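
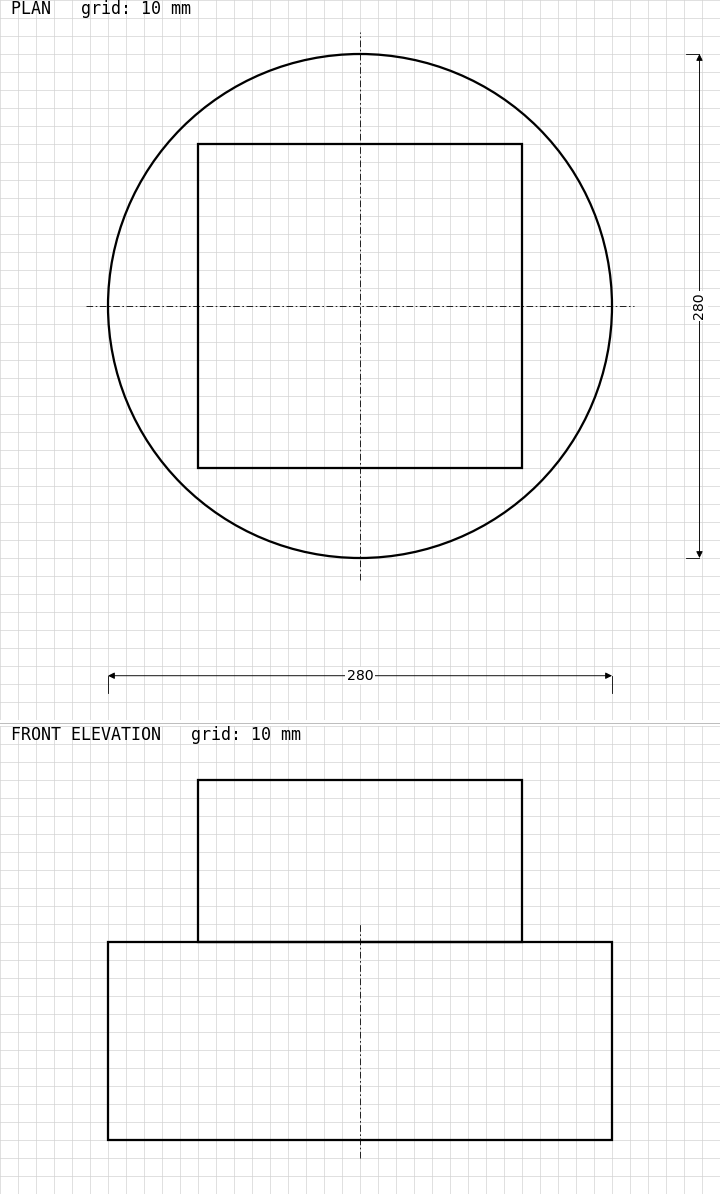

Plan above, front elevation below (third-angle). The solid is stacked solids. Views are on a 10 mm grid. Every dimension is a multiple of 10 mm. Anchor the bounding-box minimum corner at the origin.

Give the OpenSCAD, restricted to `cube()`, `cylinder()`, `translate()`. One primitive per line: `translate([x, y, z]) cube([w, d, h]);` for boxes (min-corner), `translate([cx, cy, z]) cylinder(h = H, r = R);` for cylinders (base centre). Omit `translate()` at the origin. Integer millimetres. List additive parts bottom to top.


translate([140, 140, 0]) cylinder(h = 110, r = 140);
translate([50, 50, 110]) cube([180, 180, 90]);


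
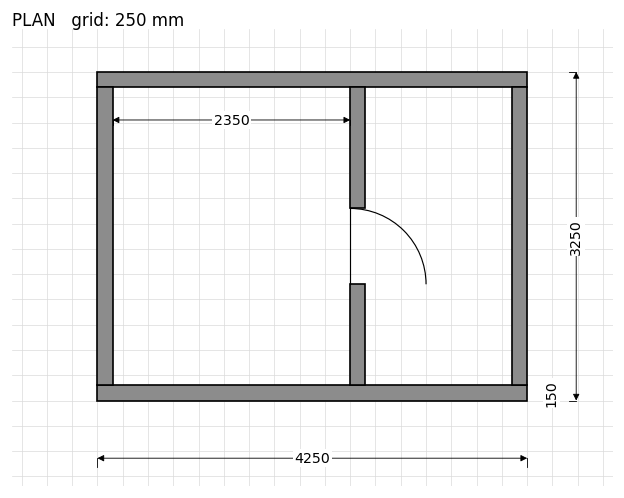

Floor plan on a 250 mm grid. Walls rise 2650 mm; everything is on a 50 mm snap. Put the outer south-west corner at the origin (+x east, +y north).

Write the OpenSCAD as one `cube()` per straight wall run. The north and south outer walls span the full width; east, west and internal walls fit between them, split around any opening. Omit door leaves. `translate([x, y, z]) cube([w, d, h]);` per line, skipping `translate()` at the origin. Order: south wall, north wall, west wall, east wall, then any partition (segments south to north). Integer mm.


cube([4250, 150, 2650]);
translate([0, 3100, 0]) cube([4250, 150, 2650]);
translate([0, 150, 0]) cube([150, 2950, 2650]);
translate([4100, 150, 0]) cube([150, 2950, 2650]);
translate([2500, 150, 0]) cube([150, 1000, 2650]);
translate([2500, 1900, 0]) cube([150, 1200, 2650]);


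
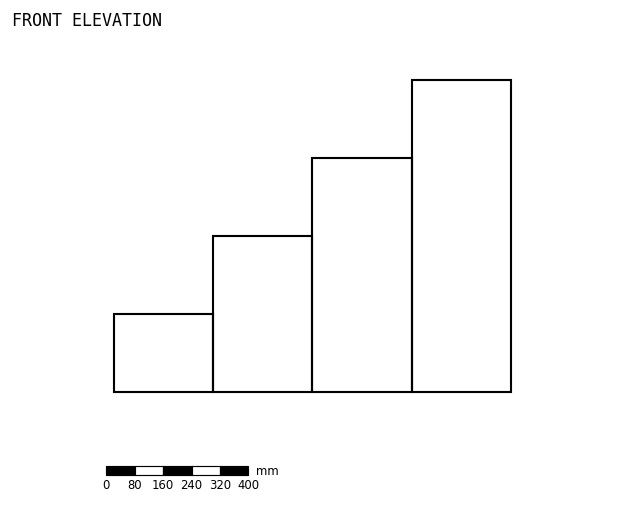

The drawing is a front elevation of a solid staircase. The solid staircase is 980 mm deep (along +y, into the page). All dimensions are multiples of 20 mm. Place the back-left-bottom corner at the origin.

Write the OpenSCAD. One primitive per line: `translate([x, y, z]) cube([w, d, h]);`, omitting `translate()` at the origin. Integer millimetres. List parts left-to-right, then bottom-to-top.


cube([280, 980, 220]);
translate([280, 0, 0]) cube([280, 980, 440]);
translate([560, 0, 0]) cube([280, 980, 660]);
translate([840, 0, 0]) cube([280, 980, 880]);


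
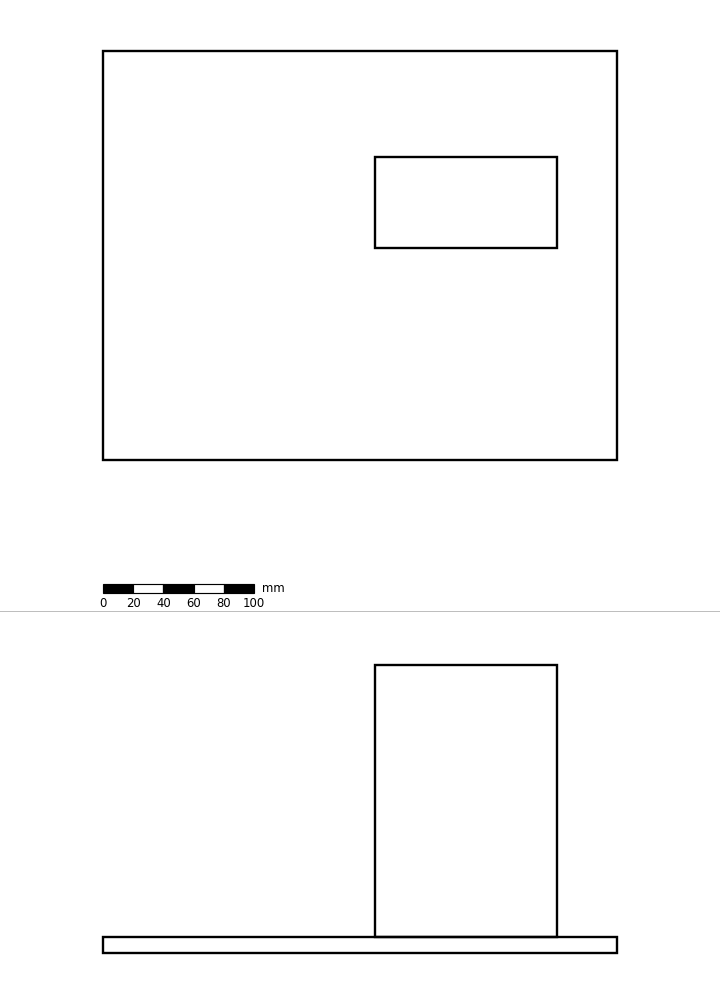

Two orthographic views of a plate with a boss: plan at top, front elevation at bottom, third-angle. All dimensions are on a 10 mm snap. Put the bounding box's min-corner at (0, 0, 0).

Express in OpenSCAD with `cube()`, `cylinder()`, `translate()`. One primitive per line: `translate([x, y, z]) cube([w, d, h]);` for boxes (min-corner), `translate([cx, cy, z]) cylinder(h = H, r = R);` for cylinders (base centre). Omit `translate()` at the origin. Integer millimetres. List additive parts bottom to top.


cube([340, 270, 10]);
translate([180, 140, 10]) cube([120, 60, 180]);


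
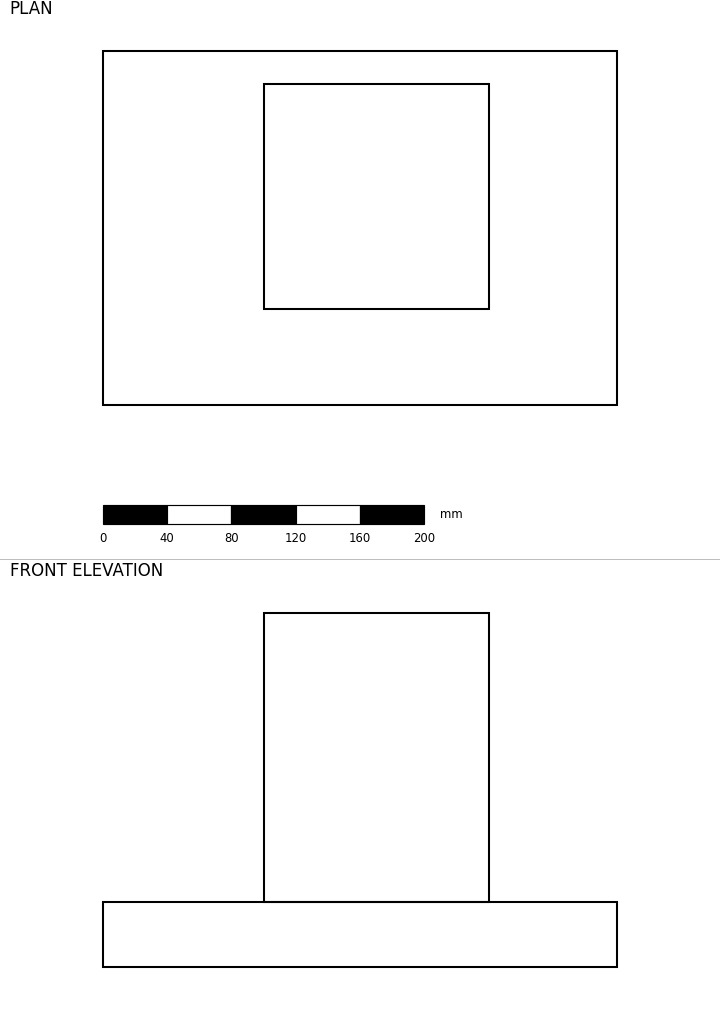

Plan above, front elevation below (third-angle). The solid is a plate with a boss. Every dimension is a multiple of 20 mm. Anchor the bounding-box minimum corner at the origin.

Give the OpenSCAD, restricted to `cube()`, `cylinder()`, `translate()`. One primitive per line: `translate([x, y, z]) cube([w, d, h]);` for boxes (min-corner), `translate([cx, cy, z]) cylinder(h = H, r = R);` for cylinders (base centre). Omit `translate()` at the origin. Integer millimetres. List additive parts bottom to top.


cube([320, 220, 40]);
translate([100, 60, 40]) cube([140, 140, 180]);


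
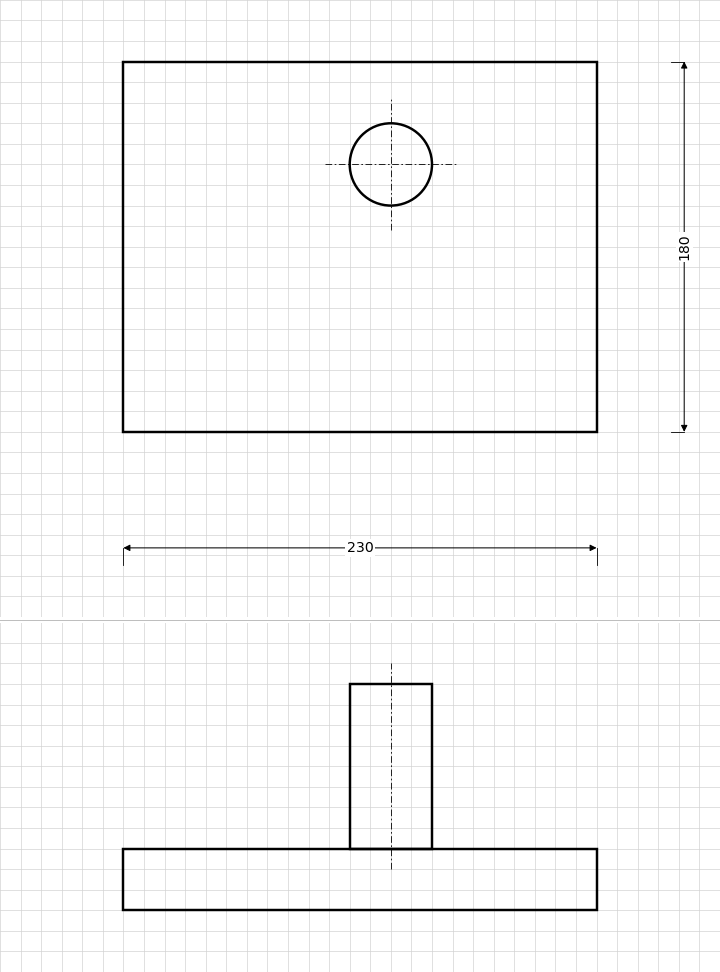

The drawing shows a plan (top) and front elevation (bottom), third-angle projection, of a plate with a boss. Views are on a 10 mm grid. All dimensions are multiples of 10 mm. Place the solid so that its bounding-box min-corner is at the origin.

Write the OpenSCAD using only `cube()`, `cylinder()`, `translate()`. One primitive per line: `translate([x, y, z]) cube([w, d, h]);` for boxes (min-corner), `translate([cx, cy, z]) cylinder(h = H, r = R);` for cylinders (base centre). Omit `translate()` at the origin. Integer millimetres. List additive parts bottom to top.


cube([230, 180, 30]);
translate([130, 130, 30]) cylinder(h = 80, r = 20);


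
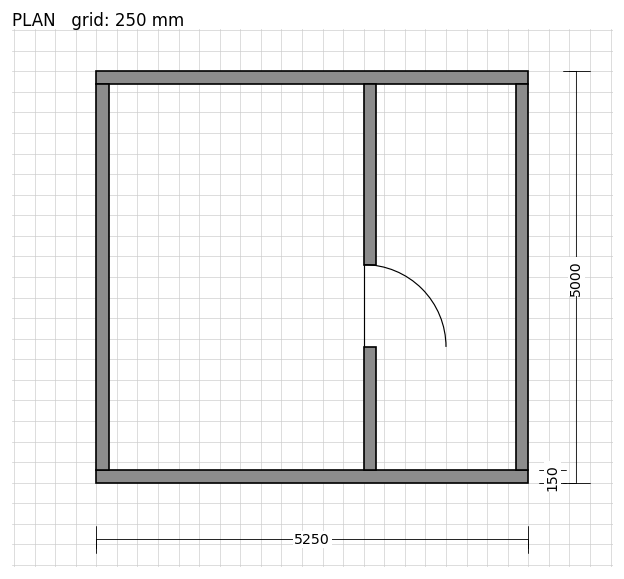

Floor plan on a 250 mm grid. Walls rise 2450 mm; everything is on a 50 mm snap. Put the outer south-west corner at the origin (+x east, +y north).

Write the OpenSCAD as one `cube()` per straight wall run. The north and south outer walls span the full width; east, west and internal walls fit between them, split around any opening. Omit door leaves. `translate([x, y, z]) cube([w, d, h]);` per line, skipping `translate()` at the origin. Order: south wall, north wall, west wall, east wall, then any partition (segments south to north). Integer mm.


cube([5250, 150, 2450]);
translate([0, 4850, 0]) cube([5250, 150, 2450]);
translate([0, 150, 0]) cube([150, 4700, 2450]);
translate([5100, 150, 0]) cube([150, 4700, 2450]);
translate([3250, 150, 0]) cube([150, 1500, 2450]);
translate([3250, 2650, 0]) cube([150, 2200, 2450]);


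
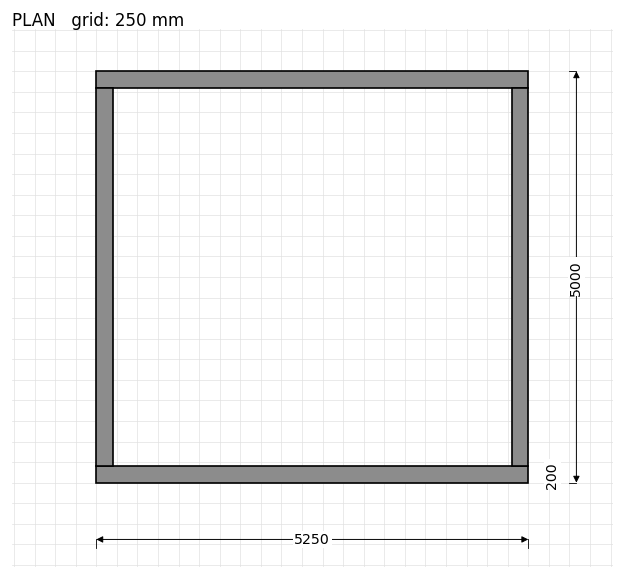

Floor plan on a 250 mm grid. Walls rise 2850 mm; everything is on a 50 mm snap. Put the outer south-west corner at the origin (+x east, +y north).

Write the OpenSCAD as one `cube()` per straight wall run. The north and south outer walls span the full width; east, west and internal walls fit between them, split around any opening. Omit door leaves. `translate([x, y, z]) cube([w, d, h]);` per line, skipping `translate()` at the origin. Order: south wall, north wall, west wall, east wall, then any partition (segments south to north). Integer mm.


cube([5250, 200, 2850]);
translate([0, 4800, 0]) cube([5250, 200, 2850]);
translate([0, 200, 0]) cube([200, 4600, 2850]);
translate([5050, 200, 0]) cube([200, 4600, 2850]);


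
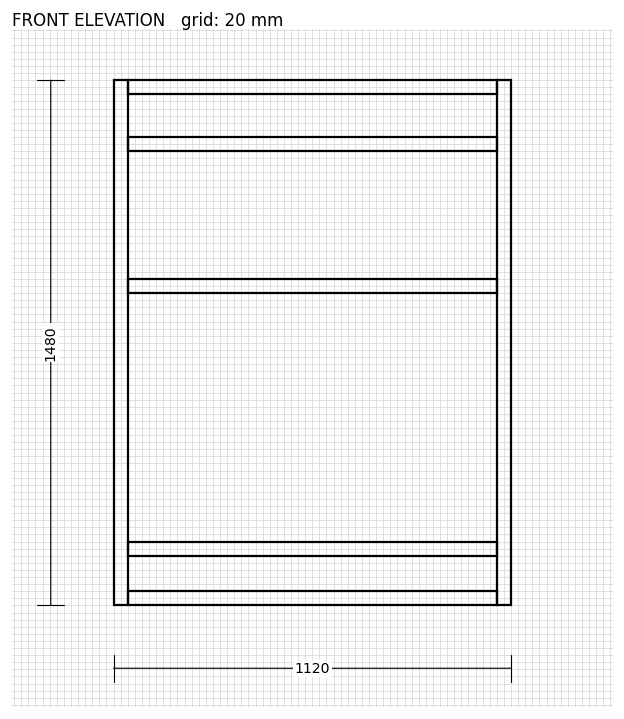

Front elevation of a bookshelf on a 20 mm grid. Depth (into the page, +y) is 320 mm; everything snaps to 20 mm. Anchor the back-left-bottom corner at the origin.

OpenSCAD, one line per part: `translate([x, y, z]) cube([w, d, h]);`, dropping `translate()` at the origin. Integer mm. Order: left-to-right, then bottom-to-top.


cube([40, 320, 1480]);
translate([40, 0, 0]) cube([1040, 320, 40]);
translate([40, 0, 140]) cube([1040, 320, 40]);
translate([40, 0, 880]) cube([1040, 320, 40]);
translate([40, 0, 1280]) cube([1040, 320, 40]);
translate([40, 0, 1440]) cube([1040, 320, 40]);
translate([1080, 0, 0]) cube([40, 320, 1480]);


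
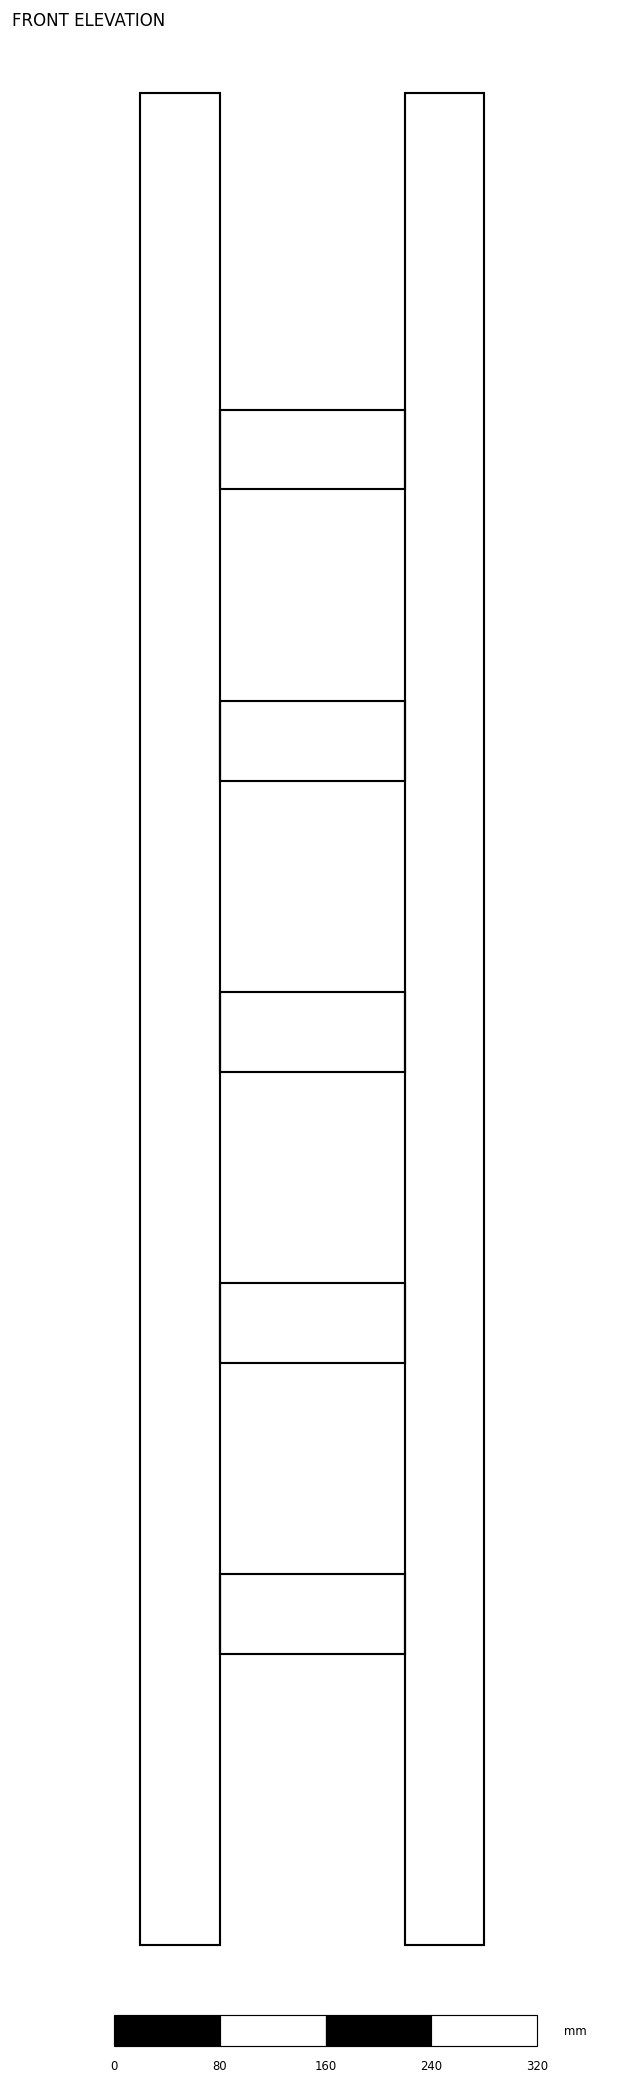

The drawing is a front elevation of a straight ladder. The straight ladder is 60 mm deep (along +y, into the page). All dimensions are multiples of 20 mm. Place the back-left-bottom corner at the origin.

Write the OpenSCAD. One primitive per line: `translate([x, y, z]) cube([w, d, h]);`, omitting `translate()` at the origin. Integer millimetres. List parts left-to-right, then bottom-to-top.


cube([60, 60, 1400]);
translate([60, 0, 220]) cube([140, 60, 60]);
translate([60, 0, 440]) cube([140, 60, 60]);
translate([60, 0, 660]) cube([140, 60, 60]);
translate([60, 0, 880]) cube([140, 60, 60]);
translate([60, 0, 1100]) cube([140, 60, 60]);
translate([200, 0, 0]) cube([60, 60, 1400]);


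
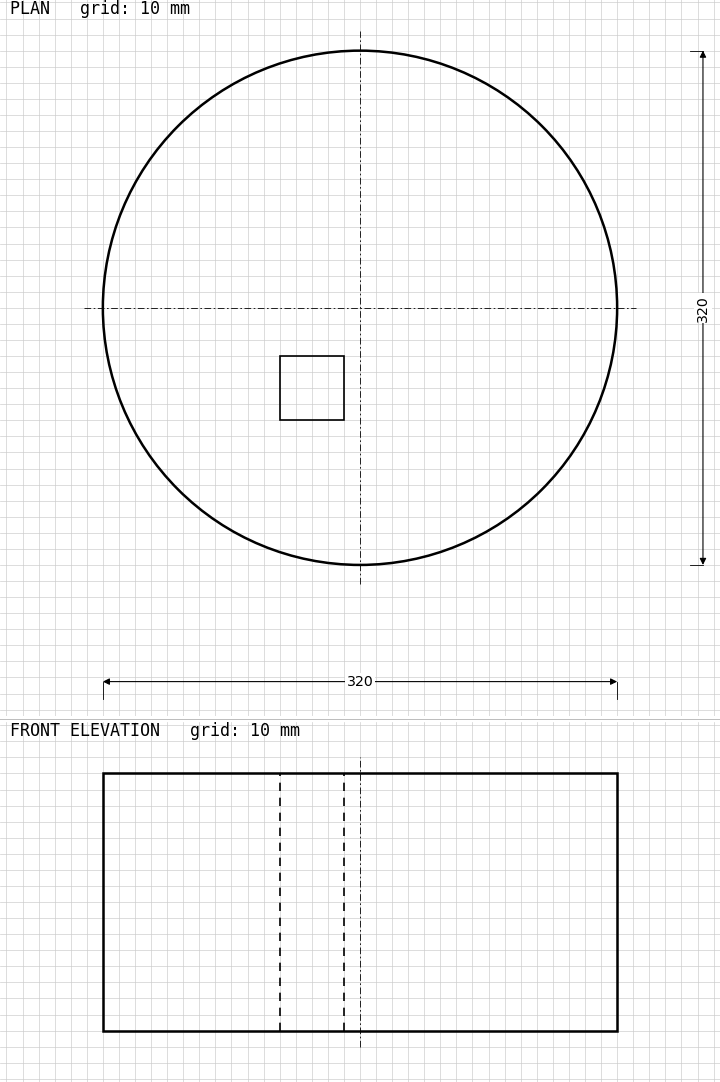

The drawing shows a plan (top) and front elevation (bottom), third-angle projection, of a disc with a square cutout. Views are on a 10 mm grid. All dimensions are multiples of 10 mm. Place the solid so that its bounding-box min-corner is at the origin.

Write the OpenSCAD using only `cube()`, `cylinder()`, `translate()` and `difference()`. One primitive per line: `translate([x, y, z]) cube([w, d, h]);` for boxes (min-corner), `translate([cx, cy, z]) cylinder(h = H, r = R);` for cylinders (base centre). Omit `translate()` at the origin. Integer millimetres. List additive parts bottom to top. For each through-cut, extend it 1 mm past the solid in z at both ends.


difference() {
  translate([160, 160, 0]) cylinder(h = 160, r = 160);
  translate([110, 90, -1]) cube([40, 40, 162]);
}


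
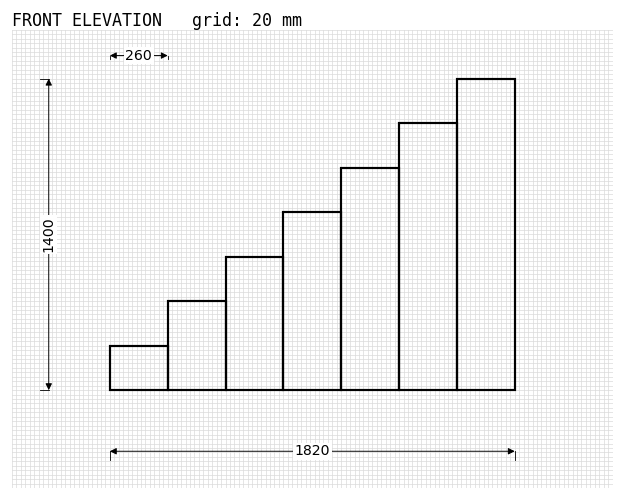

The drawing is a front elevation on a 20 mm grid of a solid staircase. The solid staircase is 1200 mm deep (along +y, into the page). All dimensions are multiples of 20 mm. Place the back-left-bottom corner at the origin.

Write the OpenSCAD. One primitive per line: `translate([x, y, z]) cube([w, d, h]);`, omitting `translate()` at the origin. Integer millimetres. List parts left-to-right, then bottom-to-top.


cube([260, 1200, 200]);
translate([260, 0, 0]) cube([260, 1200, 400]);
translate([520, 0, 0]) cube([260, 1200, 600]);
translate([780, 0, 0]) cube([260, 1200, 800]);
translate([1040, 0, 0]) cube([260, 1200, 1000]);
translate([1300, 0, 0]) cube([260, 1200, 1200]);
translate([1560, 0, 0]) cube([260, 1200, 1400]);


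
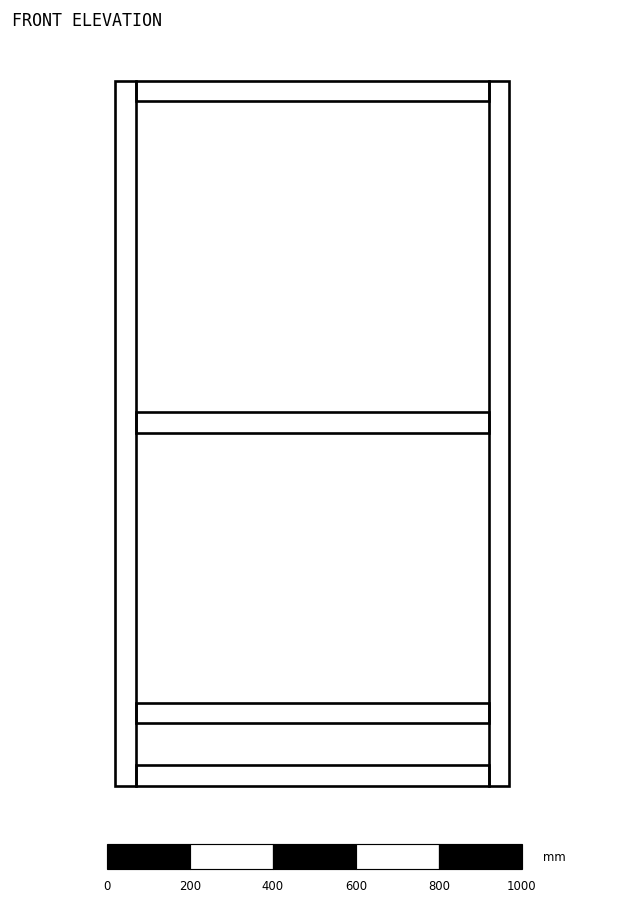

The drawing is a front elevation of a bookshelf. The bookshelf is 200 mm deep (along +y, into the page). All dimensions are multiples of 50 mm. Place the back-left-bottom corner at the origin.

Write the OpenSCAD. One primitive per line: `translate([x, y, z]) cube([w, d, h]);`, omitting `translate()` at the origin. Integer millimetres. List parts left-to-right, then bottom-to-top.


cube([50, 200, 1700]);
translate([50, 0, 0]) cube([850, 200, 50]);
translate([50, 0, 150]) cube([850, 200, 50]);
translate([50, 0, 850]) cube([850, 200, 50]);
translate([50, 0, 1650]) cube([850, 200, 50]);
translate([900, 0, 0]) cube([50, 200, 1700]);


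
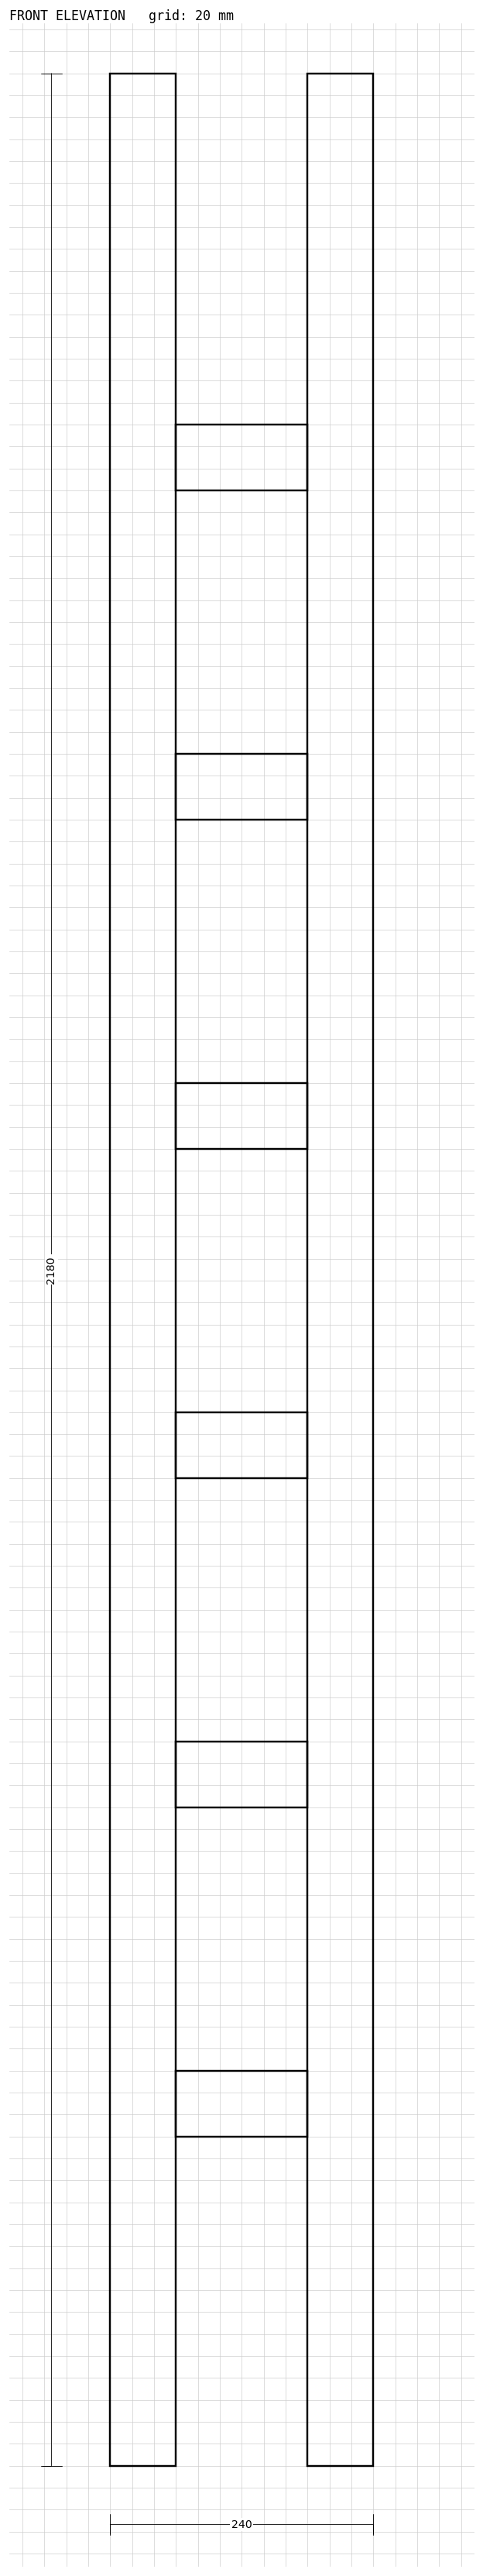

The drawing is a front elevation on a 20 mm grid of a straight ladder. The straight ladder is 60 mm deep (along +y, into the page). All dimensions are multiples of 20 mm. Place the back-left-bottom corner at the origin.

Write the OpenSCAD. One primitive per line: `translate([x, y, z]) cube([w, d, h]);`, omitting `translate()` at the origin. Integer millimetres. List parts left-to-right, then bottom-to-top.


cube([60, 60, 2180]);
translate([60, 0, 300]) cube([120, 60, 60]);
translate([60, 0, 600]) cube([120, 60, 60]);
translate([60, 0, 900]) cube([120, 60, 60]);
translate([60, 0, 1200]) cube([120, 60, 60]);
translate([60, 0, 1500]) cube([120, 60, 60]);
translate([60, 0, 1800]) cube([120, 60, 60]);
translate([180, 0, 0]) cube([60, 60, 2180]);


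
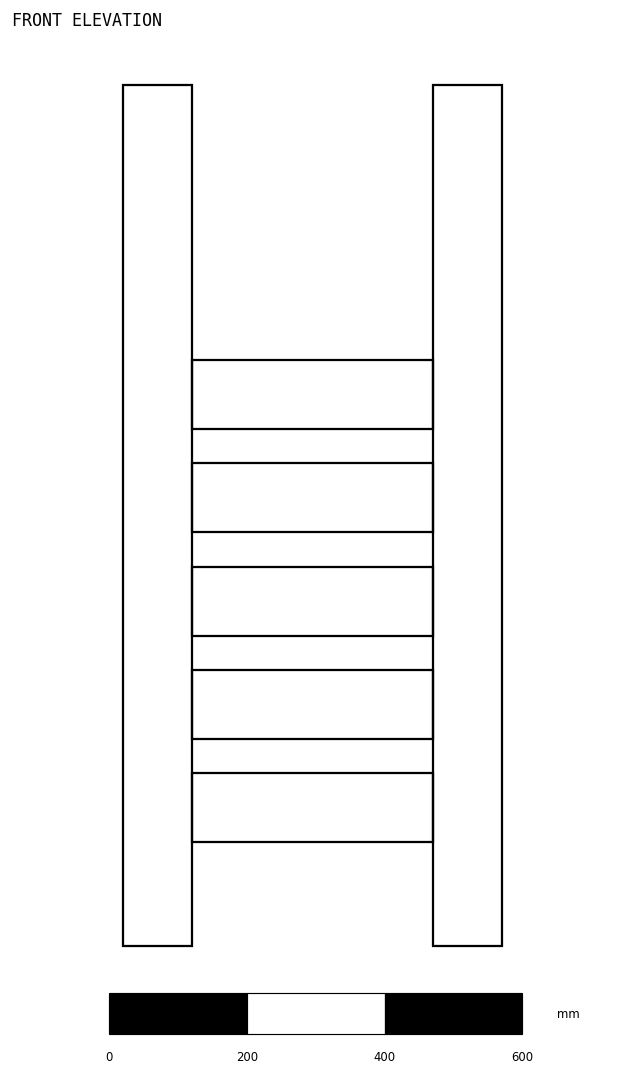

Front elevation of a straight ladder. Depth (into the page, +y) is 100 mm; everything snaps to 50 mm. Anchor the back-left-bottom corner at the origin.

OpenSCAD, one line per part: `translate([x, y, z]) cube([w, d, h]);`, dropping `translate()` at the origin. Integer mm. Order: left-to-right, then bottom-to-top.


cube([100, 100, 1250]);
translate([100, 0, 150]) cube([350, 100, 100]);
translate([100, 0, 300]) cube([350, 100, 100]);
translate([100, 0, 450]) cube([350, 100, 100]);
translate([100, 0, 600]) cube([350, 100, 100]);
translate([100, 0, 750]) cube([350, 100, 100]);
translate([450, 0, 0]) cube([100, 100, 1250]);


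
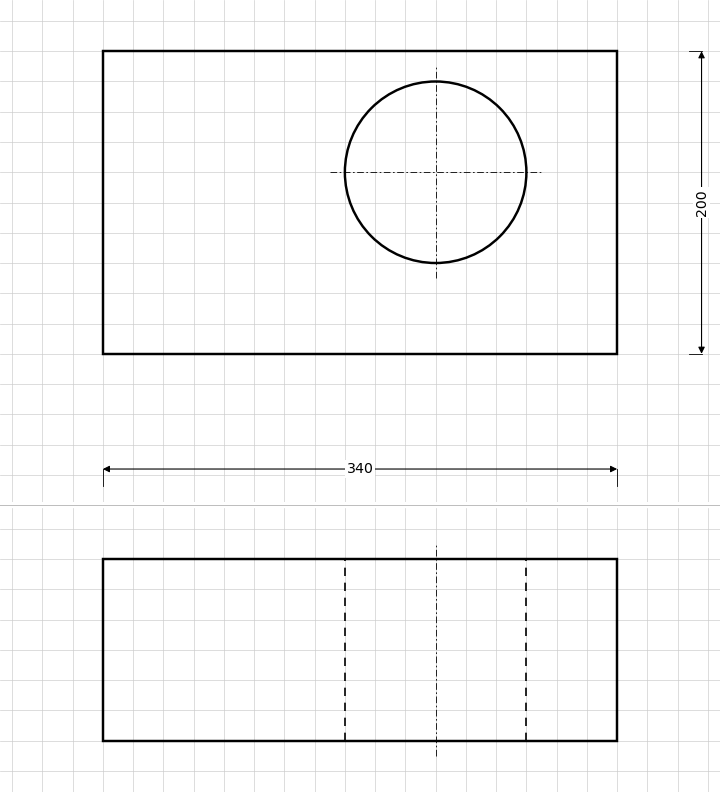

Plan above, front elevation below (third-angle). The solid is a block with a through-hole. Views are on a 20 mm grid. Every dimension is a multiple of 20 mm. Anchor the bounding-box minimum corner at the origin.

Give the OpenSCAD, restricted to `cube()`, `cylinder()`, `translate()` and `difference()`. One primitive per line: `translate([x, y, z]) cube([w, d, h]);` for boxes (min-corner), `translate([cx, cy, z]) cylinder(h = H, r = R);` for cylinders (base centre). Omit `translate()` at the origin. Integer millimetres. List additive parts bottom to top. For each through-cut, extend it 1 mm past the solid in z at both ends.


difference() {
  cube([340, 200, 120]);
  translate([220, 120, -1]) cylinder(h = 122, r = 60);
}


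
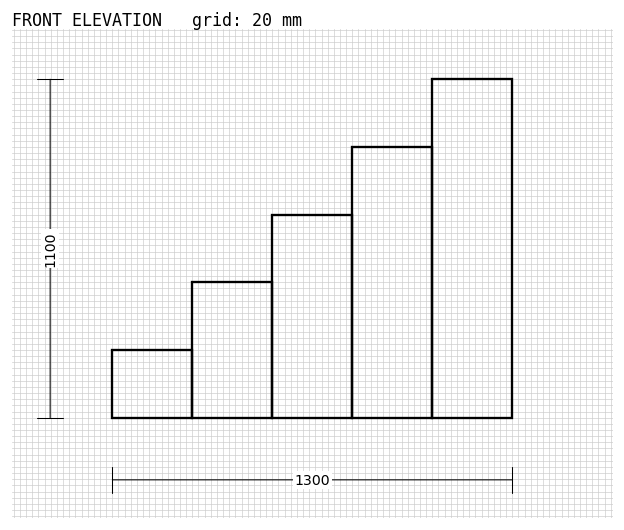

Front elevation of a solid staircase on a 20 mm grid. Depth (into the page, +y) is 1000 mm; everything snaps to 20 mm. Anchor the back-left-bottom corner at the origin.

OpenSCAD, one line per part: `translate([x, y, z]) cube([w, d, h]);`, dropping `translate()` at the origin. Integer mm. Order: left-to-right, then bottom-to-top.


cube([260, 1000, 220]);
translate([260, 0, 0]) cube([260, 1000, 440]);
translate([520, 0, 0]) cube([260, 1000, 660]);
translate([780, 0, 0]) cube([260, 1000, 880]);
translate([1040, 0, 0]) cube([260, 1000, 1100]);


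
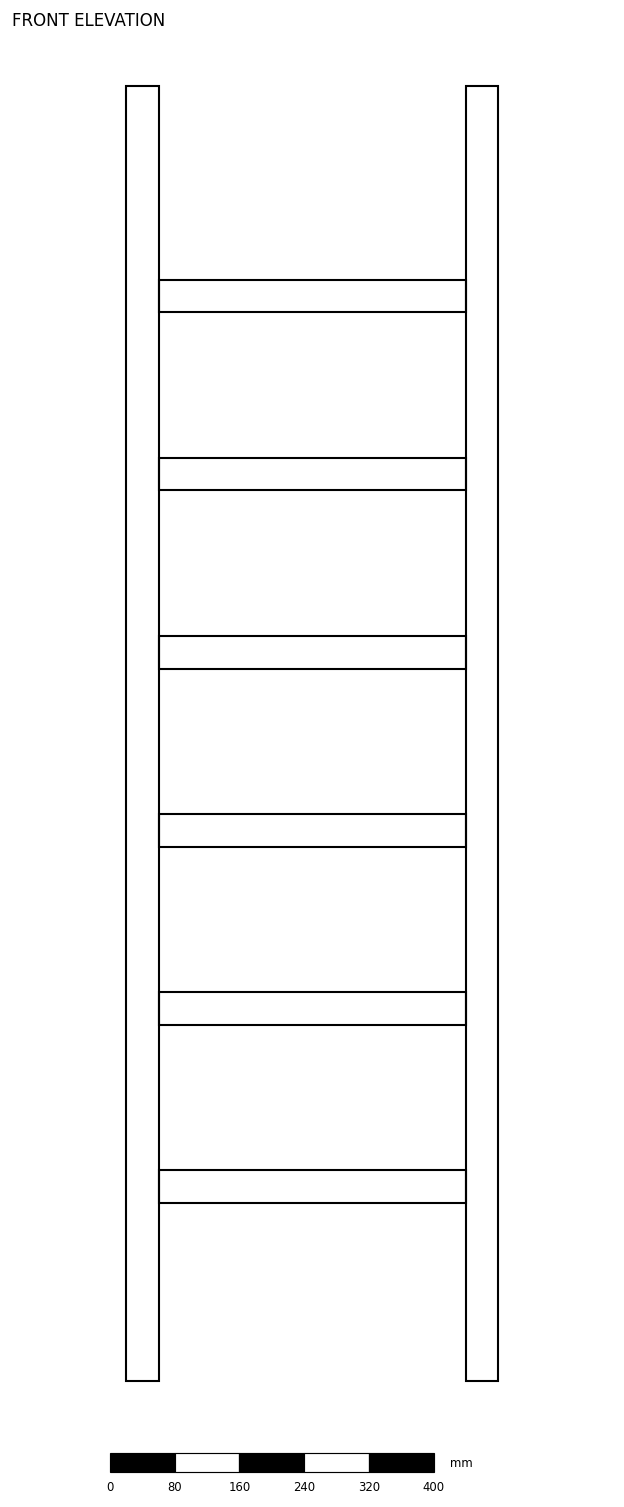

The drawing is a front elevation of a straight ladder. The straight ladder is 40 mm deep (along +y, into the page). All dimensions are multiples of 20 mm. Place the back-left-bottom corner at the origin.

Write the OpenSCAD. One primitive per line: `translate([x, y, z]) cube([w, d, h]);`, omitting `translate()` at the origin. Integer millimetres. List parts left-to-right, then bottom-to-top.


cube([40, 40, 1600]);
translate([40, 0, 220]) cube([380, 40, 40]);
translate([40, 0, 440]) cube([380, 40, 40]);
translate([40, 0, 660]) cube([380, 40, 40]);
translate([40, 0, 880]) cube([380, 40, 40]);
translate([40, 0, 1100]) cube([380, 40, 40]);
translate([40, 0, 1320]) cube([380, 40, 40]);
translate([420, 0, 0]) cube([40, 40, 1600]);


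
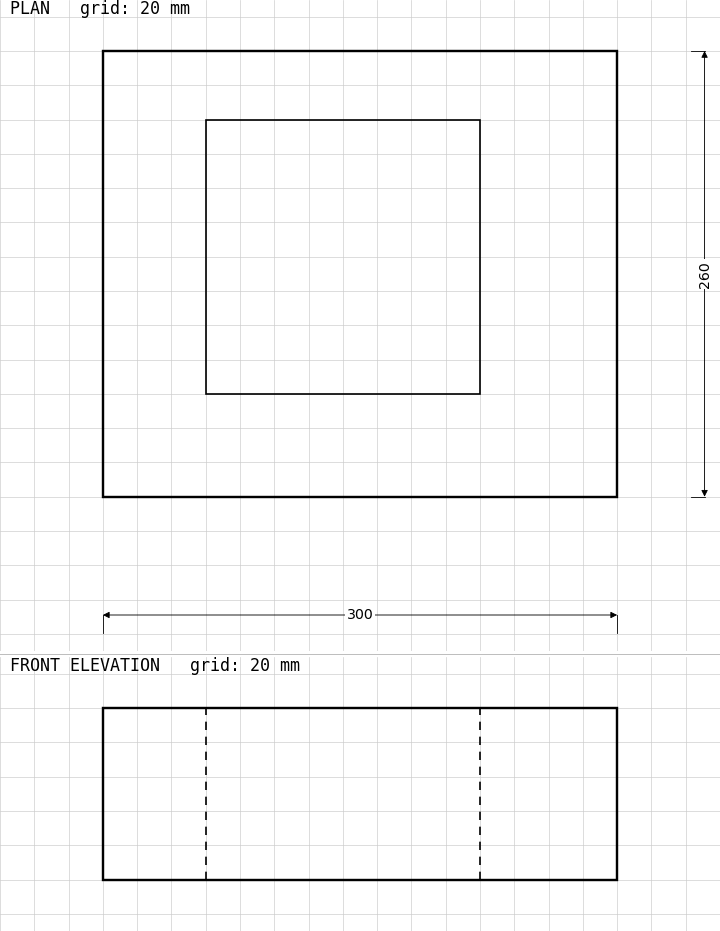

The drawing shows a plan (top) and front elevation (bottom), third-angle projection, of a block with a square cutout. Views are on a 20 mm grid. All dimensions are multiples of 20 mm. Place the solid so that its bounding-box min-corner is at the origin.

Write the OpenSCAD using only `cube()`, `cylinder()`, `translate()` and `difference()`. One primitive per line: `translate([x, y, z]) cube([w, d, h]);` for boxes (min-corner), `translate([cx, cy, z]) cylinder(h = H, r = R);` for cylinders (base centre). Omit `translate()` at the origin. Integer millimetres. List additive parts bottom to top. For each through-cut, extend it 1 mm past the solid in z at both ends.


difference() {
  cube([300, 260, 100]);
  translate([60, 60, -1]) cube([160, 160, 102]);
}


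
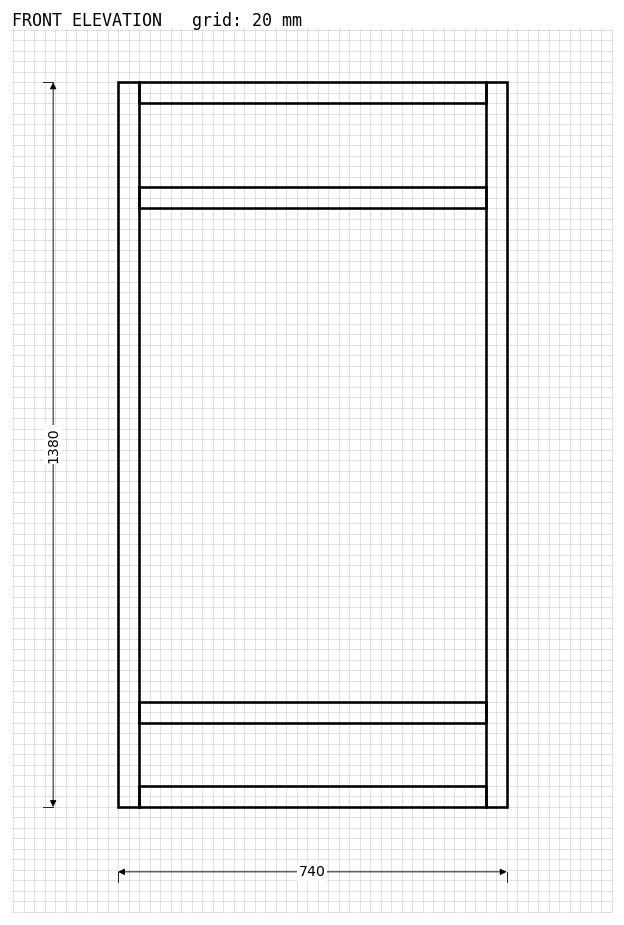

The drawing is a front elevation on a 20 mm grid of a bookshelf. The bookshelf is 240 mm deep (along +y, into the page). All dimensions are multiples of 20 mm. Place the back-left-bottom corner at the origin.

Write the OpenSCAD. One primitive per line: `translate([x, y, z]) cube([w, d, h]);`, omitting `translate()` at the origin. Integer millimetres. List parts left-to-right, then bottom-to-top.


cube([40, 240, 1380]);
translate([40, 0, 0]) cube([660, 240, 40]);
translate([40, 0, 160]) cube([660, 240, 40]);
translate([40, 0, 1140]) cube([660, 240, 40]);
translate([40, 0, 1340]) cube([660, 240, 40]);
translate([700, 0, 0]) cube([40, 240, 1380]);


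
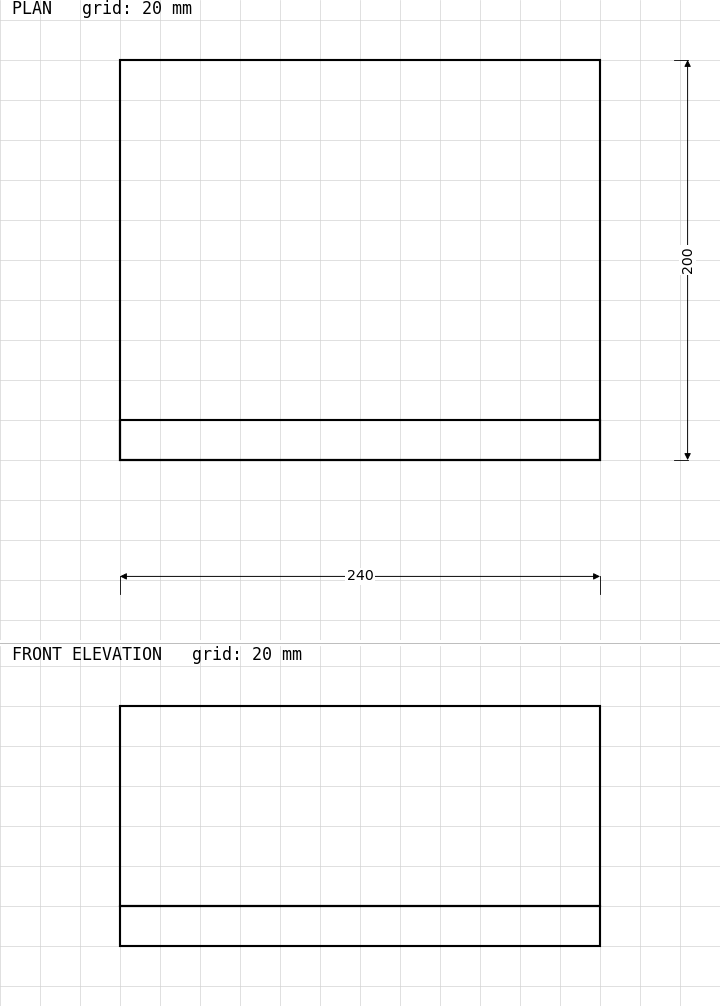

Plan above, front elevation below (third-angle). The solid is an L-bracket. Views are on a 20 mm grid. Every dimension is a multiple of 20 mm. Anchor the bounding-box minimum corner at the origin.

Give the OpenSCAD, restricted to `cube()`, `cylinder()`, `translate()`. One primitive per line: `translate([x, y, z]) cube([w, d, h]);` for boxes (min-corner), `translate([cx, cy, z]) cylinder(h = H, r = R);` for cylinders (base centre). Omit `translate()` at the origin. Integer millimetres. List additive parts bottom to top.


cube([240, 200, 20]);
translate([0, 0, 20]) cube([240, 20, 100]);


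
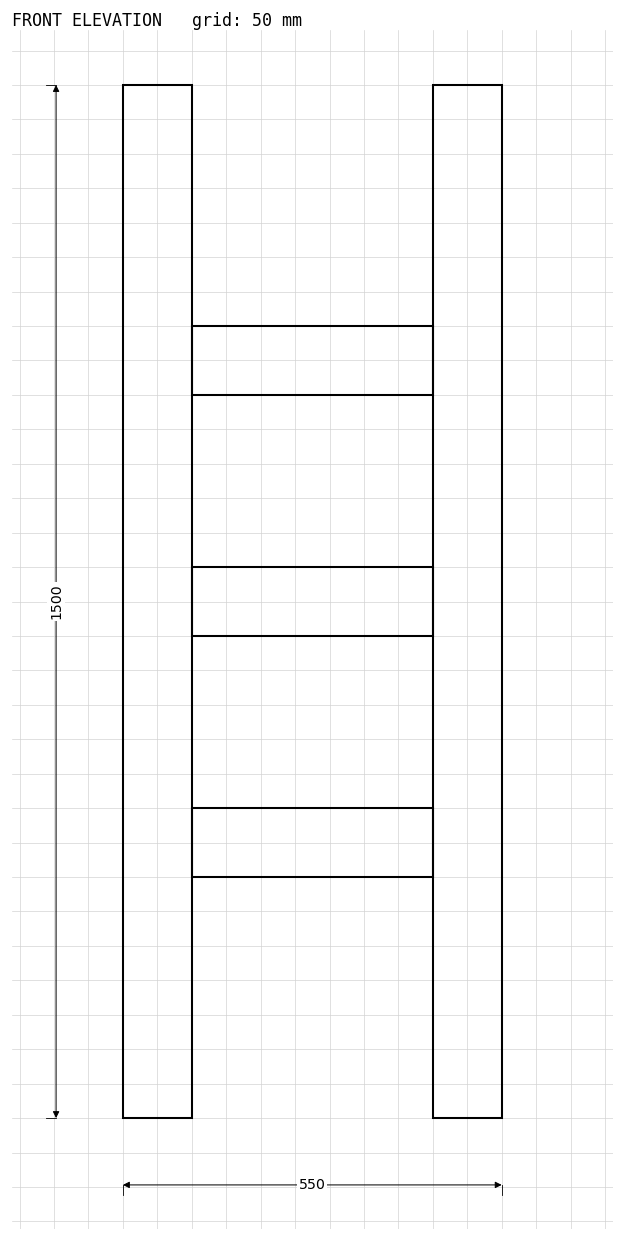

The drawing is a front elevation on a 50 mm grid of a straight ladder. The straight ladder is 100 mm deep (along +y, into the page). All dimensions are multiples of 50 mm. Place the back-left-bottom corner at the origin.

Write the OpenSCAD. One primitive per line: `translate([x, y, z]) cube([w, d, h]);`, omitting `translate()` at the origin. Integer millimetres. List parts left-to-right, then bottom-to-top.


cube([100, 100, 1500]);
translate([100, 0, 350]) cube([350, 100, 100]);
translate([100, 0, 700]) cube([350, 100, 100]);
translate([100, 0, 1050]) cube([350, 100, 100]);
translate([450, 0, 0]) cube([100, 100, 1500]);


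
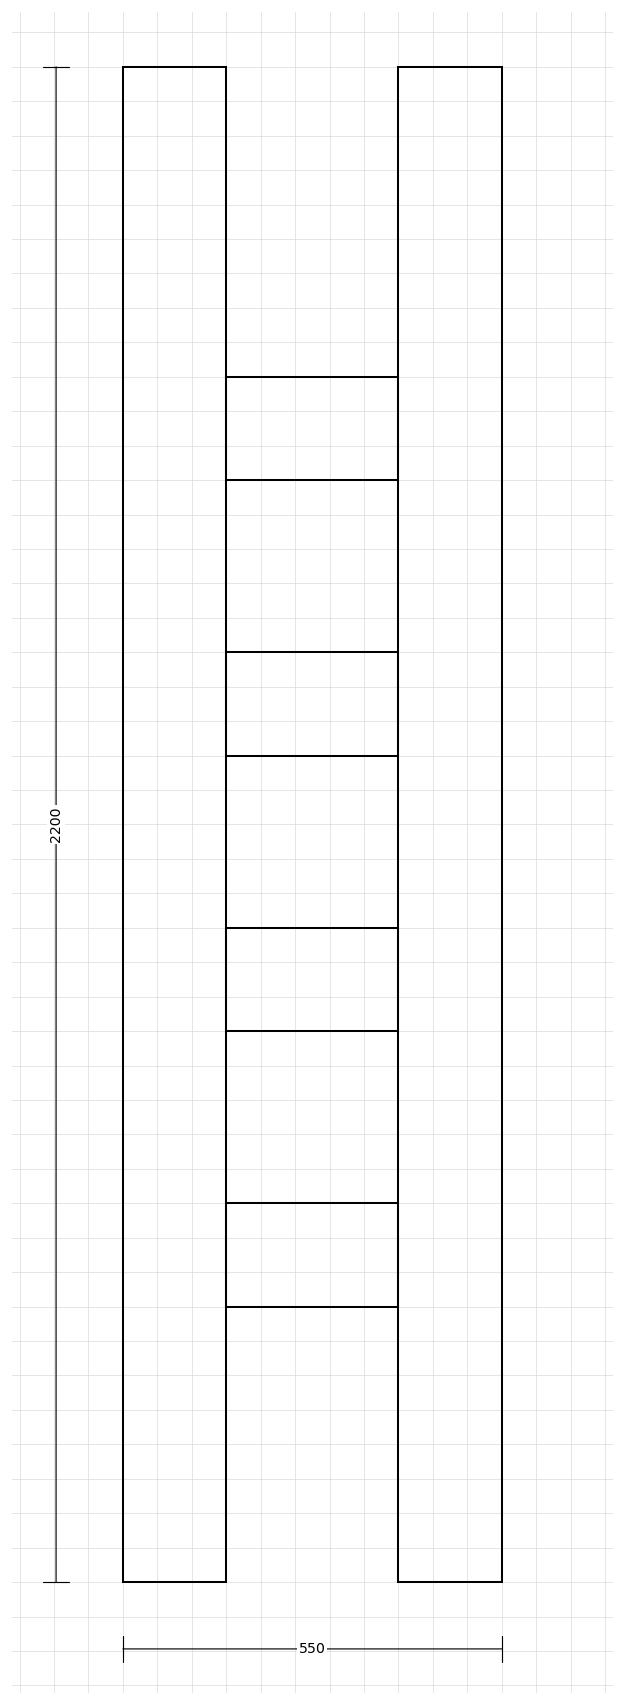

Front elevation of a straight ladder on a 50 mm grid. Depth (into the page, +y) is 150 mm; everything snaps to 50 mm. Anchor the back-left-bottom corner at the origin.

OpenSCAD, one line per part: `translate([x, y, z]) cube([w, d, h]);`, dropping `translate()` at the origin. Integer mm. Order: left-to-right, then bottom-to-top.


cube([150, 150, 2200]);
translate([150, 0, 400]) cube([250, 150, 150]);
translate([150, 0, 800]) cube([250, 150, 150]);
translate([150, 0, 1200]) cube([250, 150, 150]);
translate([150, 0, 1600]) cube([250, 150, 150]);
translate([400, 0, 0]) cube([150, 150, 2200]);


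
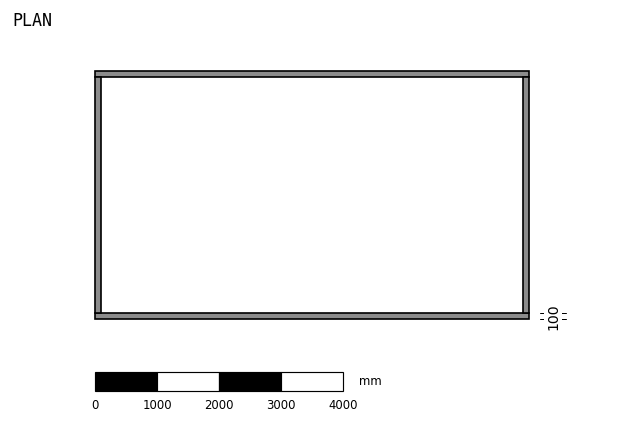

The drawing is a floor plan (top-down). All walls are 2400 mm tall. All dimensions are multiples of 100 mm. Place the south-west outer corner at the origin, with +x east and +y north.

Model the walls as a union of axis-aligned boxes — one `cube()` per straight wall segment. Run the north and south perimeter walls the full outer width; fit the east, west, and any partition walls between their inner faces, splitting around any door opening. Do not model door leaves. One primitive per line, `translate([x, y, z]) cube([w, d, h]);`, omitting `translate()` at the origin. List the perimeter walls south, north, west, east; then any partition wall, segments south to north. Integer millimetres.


cube([7000, 100, 2400]);
translate([0, 3900, 0]) cube([7000, 100, 2400]);
translate([0, 100, 0]) cube([100, 3800, 2400]);
translate([6900, 100, 0]) cube([100, 3800, 2400]);


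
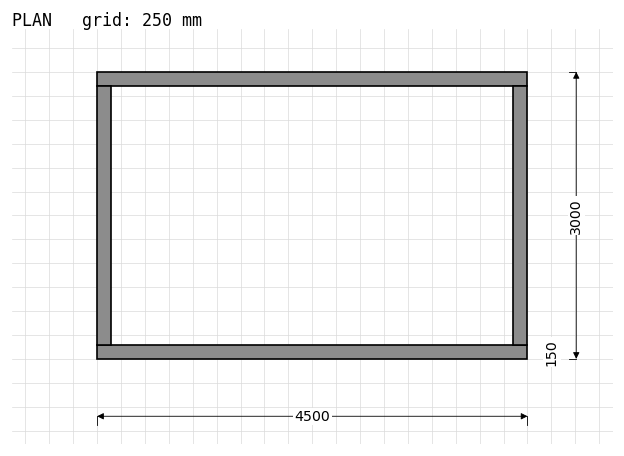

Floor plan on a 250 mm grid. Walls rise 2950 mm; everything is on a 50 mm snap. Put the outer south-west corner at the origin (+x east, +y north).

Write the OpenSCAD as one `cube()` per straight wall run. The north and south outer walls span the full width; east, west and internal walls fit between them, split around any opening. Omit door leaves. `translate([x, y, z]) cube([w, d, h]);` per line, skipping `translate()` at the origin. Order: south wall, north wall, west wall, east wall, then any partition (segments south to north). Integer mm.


cube([4500, 150, 2950]);
translate([0, 2850, 0]) cube([4500, 150, 2950]);
translate([0, 150, 0]) cube([150, 2700, 2950]);
translate([4350, 150, 0]) cube([150, 2700, 2950]);


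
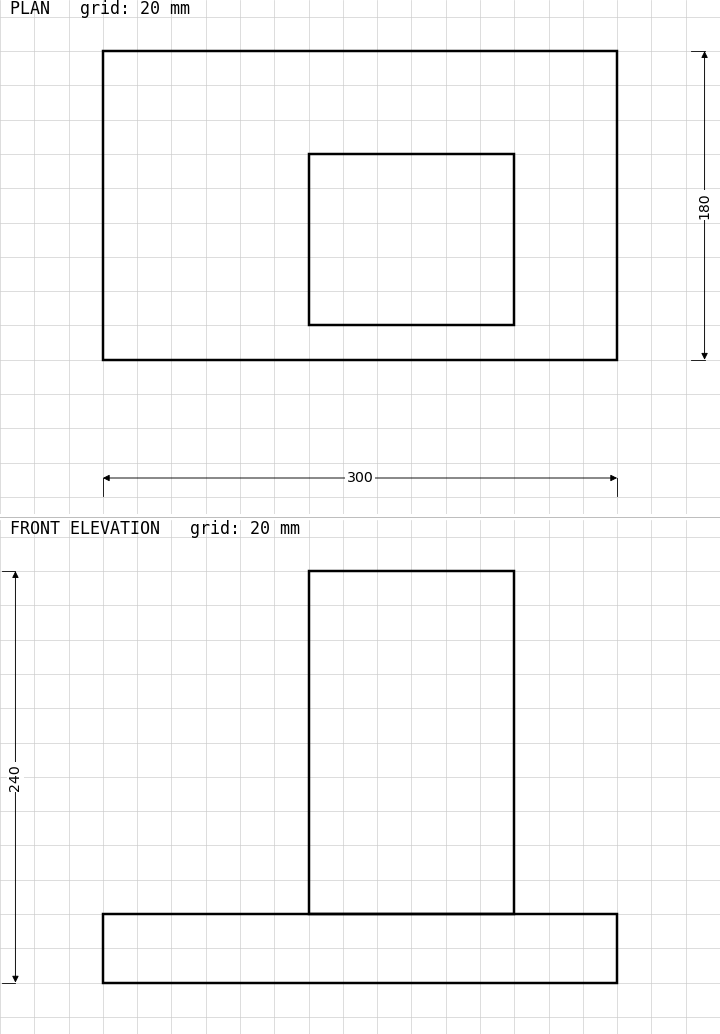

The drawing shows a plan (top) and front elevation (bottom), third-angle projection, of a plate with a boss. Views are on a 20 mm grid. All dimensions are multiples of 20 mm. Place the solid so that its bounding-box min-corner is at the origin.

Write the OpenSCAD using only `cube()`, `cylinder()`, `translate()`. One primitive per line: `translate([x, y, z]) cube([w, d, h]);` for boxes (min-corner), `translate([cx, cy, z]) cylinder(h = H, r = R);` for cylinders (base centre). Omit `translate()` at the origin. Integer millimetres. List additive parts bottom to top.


cube([300, 180, 40]);
translate([120, 20, 40]) cube([120, 100, 200]);


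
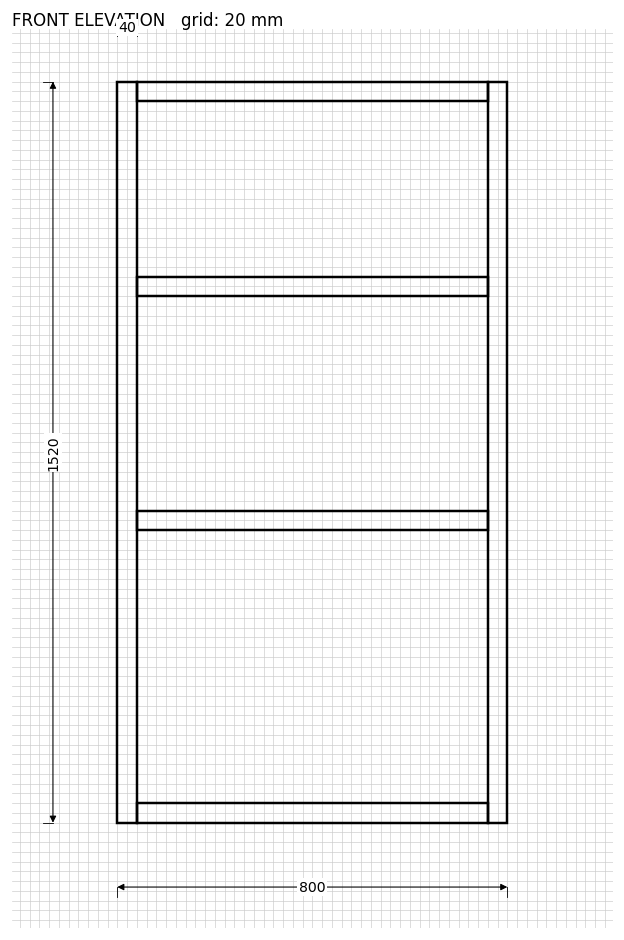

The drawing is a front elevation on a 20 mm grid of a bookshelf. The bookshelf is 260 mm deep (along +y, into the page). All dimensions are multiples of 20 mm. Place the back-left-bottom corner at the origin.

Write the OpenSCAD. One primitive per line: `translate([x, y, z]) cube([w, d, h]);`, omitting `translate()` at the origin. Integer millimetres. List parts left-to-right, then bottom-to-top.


cube([40, 260, 1520]);
translate([40, 0, 0]) cube([720, 260, 40]);
translate([40, 0, 600]) cube([720, 260, 40]);
translate([40, 0, 1080]) cube([720, 260, 40]);
translate([40, 0, 1480]) cube([720, 260, 40]);
translate([760, 0, 0]) cube([40, 260, 1520]);


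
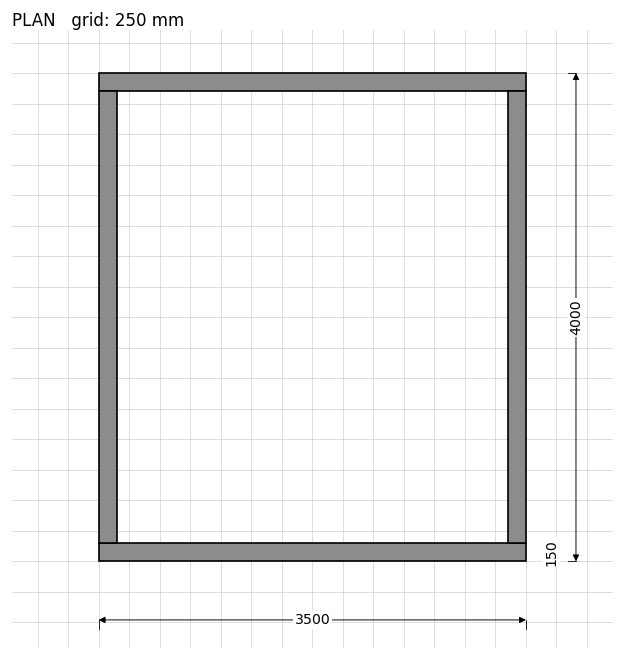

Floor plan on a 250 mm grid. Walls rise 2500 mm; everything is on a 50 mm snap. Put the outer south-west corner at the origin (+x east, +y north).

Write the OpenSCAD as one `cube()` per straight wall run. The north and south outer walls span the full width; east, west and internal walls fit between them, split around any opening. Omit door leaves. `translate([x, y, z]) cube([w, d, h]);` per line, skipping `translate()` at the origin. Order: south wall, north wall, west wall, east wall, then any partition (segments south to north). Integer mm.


cube([3500, 150, 2500]);
translate([0, 3850, 0]) cube([3500, 150, 2500]);
translate([0, 150, 0]) cube([150, 3700, 2500]);
translate([3350, 150, 0]) cube([150, 3700, 2500]);


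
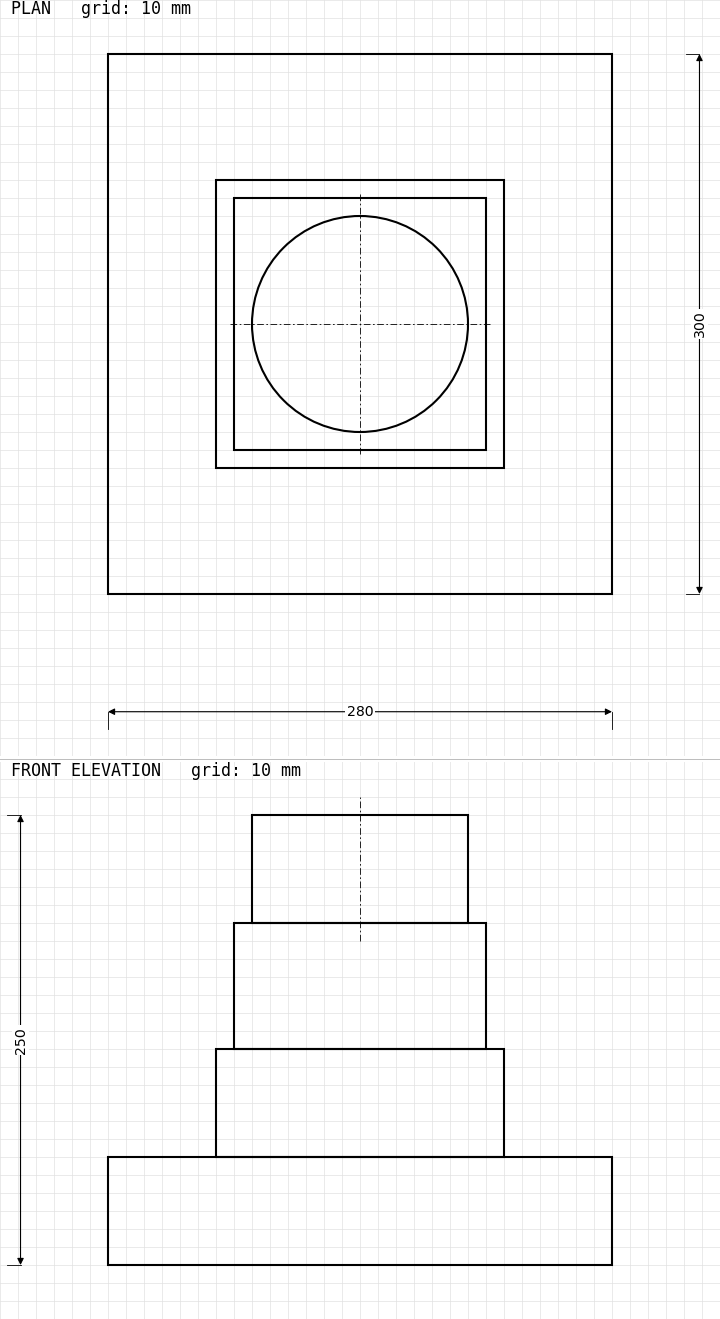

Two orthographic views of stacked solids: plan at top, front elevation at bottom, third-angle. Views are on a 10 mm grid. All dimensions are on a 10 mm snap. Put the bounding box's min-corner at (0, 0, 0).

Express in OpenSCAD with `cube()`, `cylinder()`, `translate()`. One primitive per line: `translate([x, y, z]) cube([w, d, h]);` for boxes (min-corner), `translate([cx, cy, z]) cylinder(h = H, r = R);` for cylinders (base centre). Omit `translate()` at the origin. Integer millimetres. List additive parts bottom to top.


cube([280, 300, 60]);
translate([60, 70, 60]) cube([160, 160, 60]);
translate([70, 80, 120]) cube([140, 140, 70]);
translate([140, 150, 190]) cylinder(h = 60, r = 60);


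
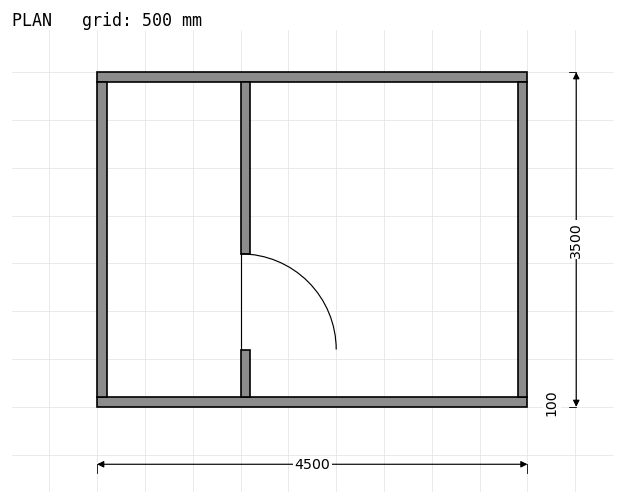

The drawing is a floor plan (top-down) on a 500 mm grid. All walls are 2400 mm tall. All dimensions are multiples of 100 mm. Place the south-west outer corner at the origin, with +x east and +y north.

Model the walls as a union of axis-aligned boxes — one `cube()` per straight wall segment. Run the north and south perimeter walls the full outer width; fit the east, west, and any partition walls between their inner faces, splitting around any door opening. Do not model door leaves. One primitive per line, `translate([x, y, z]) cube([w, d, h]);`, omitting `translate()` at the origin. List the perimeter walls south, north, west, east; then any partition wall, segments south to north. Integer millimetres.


cube([4500, 100, 2400]);
translate([0, 3400, 0]) cube([4500, 100, 2400]);
translate([0, 100, 0]) cube([100, 3300, 2400]);
translate([4400, 100, 0]) cube([100, 3300, 2400]);
translate([1500, 100, 0]) cube([100, 500, 2400]);
translate([1500, 1600, 0]) cube([100, 1800, 2400]);


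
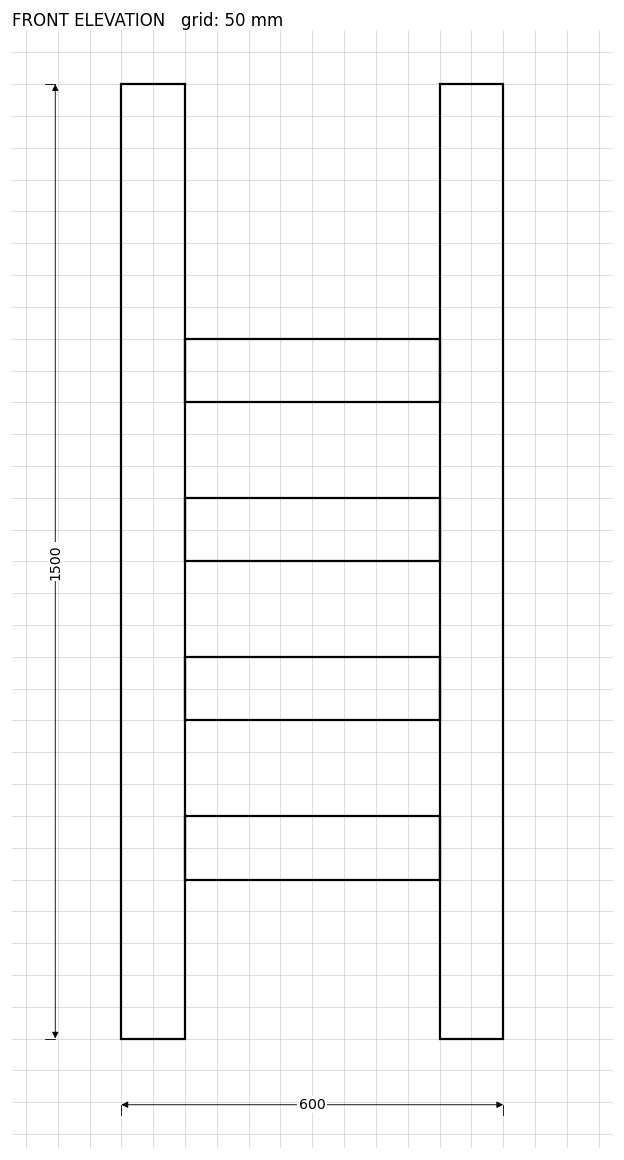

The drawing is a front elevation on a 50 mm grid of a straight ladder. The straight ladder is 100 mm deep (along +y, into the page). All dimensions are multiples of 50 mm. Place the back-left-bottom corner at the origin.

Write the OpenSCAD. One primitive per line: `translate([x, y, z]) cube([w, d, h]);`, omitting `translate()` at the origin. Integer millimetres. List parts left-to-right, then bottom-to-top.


cube([100, 100, 1500]);
translate([100, 0, 250]) cube([400, 100, 100]);
translate([100, 0, 500]) cube([400, 100, 100]);
translate([100, 0, 750]) cube([400, 100, 100]);
translate([100, 0, 1000]) cube([400, 100, 100]);
translate([500, 0, 0]) cube([100, 100, 1500]);


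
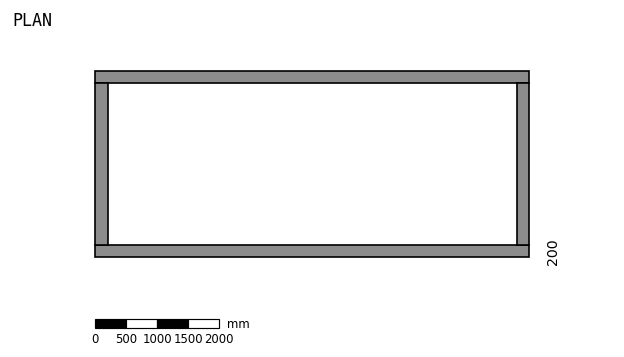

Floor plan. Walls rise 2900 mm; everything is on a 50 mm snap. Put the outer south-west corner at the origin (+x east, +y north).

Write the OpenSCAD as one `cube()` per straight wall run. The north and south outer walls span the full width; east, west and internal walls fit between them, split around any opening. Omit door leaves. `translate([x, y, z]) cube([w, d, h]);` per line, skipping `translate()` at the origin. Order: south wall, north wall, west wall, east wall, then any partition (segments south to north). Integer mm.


cube([7000, 200, 2900]);
translate([0, 2800, 0]) cube([7000, 200, 2900]);
translate([0, 200, 0]) cube([200, 2600, 2900]);
translate([6800, 200, 0]) cube([200, 2600, 2900]);


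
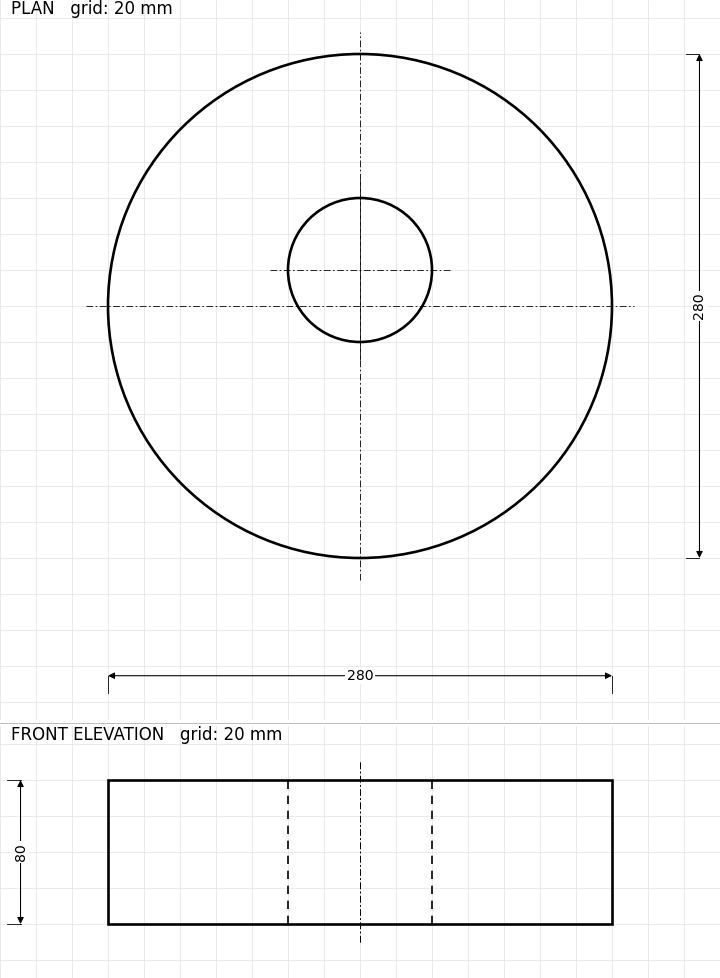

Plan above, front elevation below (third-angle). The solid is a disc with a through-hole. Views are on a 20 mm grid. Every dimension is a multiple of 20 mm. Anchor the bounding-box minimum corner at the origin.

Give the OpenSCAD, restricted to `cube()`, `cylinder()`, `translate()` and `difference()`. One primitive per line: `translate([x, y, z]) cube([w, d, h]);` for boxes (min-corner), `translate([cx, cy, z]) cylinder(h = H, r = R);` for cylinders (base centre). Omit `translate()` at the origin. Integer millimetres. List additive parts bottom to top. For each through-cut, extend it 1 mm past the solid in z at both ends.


difference() {
  translate([140, 140, 0]) cylinder(h = 80, r = 140);
  translate([140, 160, -1]) cylinder(h = 82, r = 40);
}


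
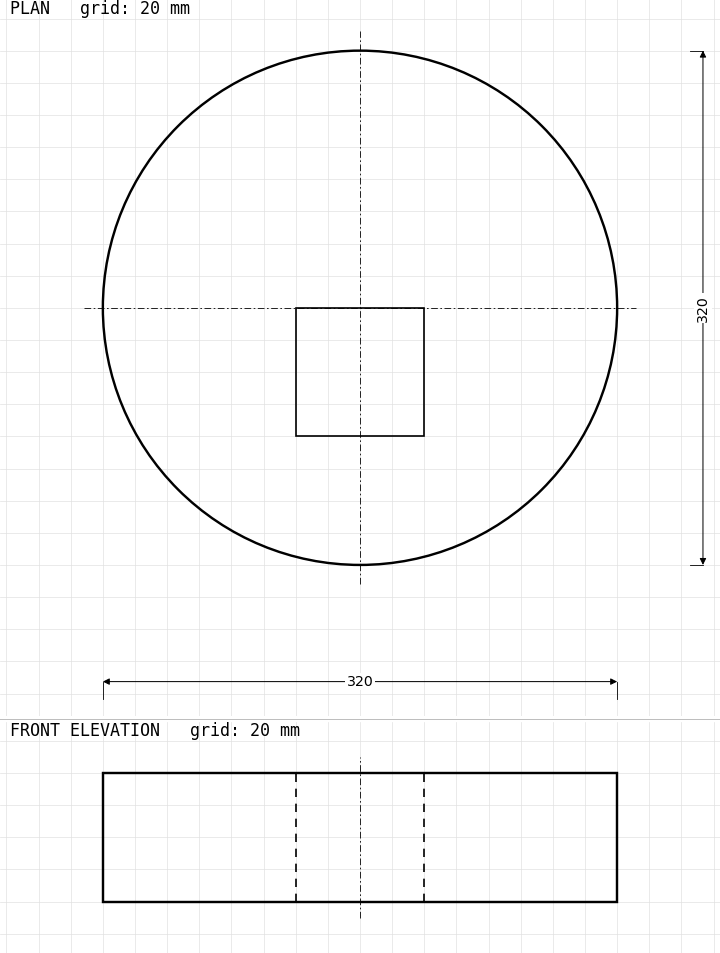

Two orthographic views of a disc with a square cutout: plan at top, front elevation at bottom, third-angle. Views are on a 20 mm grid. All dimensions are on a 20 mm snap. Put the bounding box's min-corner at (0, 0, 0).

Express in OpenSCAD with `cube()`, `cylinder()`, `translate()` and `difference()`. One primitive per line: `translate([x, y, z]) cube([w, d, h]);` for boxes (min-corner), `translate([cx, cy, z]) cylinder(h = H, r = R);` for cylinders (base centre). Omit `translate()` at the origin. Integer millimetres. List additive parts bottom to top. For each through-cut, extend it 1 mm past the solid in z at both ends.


difference() {
  translate([160, 160, 0]) cylinder(h = 80, r = 160);
  translate([120, 80, -1]) cube([80, 80, 82]);
}


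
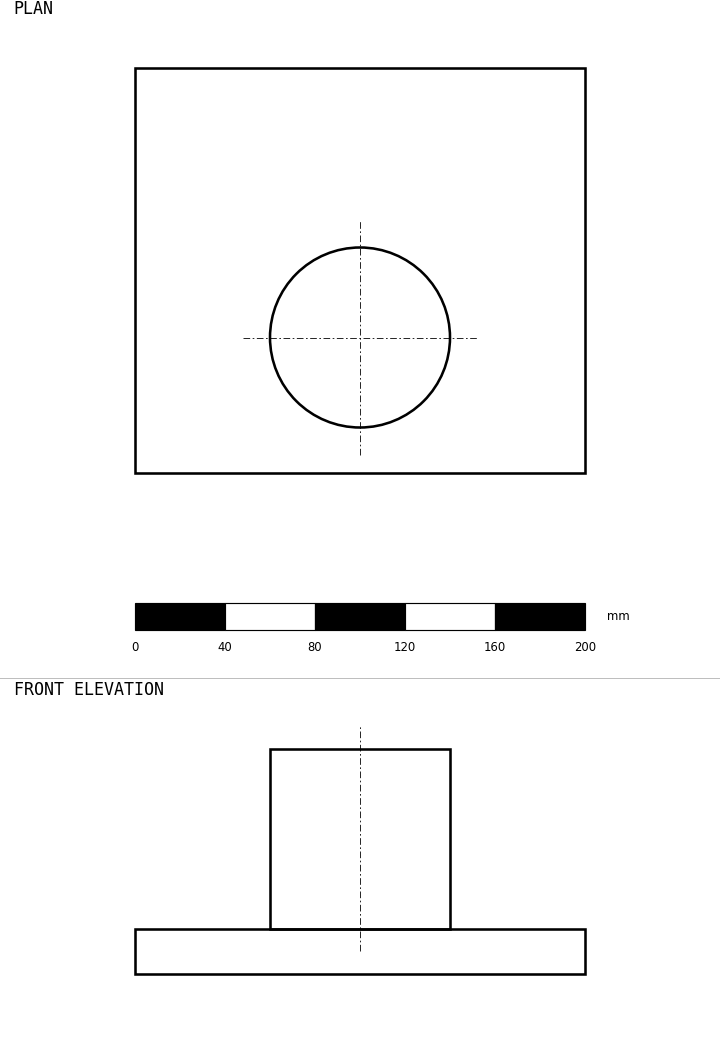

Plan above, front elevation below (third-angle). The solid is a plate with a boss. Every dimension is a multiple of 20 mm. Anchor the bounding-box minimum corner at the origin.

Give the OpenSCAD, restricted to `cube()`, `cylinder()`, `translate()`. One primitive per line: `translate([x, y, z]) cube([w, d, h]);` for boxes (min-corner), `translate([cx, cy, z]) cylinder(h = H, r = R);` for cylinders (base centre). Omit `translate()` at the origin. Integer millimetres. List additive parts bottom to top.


cube([200, 180, 20]);
translate([100, 60, 20]) cylinder(h = 80, r = 40);
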